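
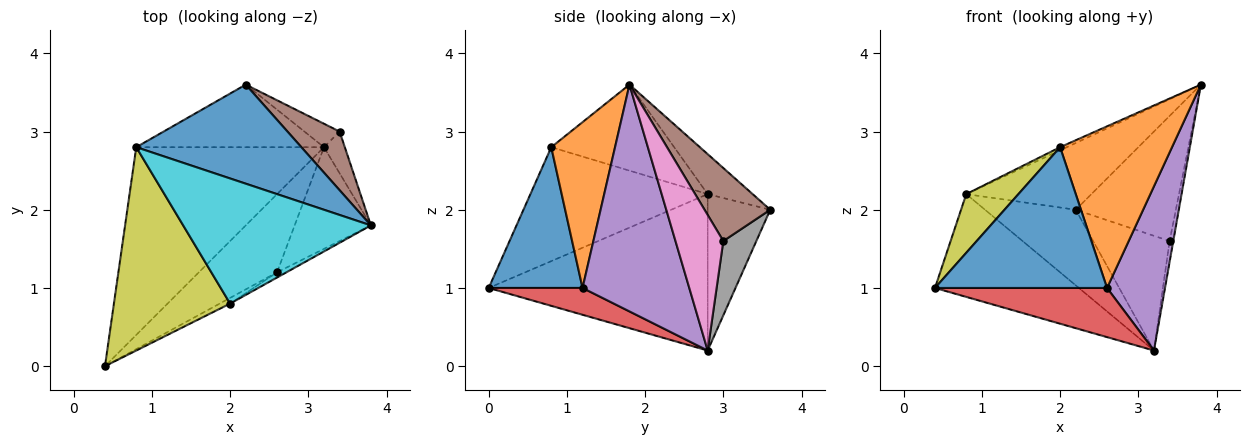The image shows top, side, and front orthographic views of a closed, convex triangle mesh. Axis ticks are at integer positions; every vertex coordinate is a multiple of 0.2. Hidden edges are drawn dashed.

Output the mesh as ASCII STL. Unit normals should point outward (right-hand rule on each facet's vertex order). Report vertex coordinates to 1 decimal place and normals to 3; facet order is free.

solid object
 facet normal -0.197 0.548 0.813
  outer loop
   vertex 0.8 2.8 2.2
   vertex 3.8 1.8 3.6
   vertex 2.2 3.6 2.0
  endloop
 endfacet
 facet normal -0.590 0.388 -0.708
  outer loop
   vertex 0.8 2.8 2.2
   vertex 3.2 2.8 0.2
   vertex 0.4 0.0 1.0
  endloop
 endfacet
 facet normal -0.469 0.680 -0.563
  outer loop
   vertex 0.8 2.8 2.2
   vertex 2.2 3.6 2.0
   vertex 3.2 2.8 0.2
  endloop
 endfacet
 facet normal 0.279 -0.511 -0.813
  outer loop
   vertex 2.6 1.2 1.0
   vertex 0.4 0.0 1.0
   vertex 3.2 2.8 0.2
  endloop
 endfacet
 facet normal 0.843 -0.458 -0.283
  outer loop
   vertex 2.6 1.2 1.0
   vertex 3.2 2.8 0.2
   vertex 3.8 1.8 3.6
  endloop
 endfacet
 facet normal 0.511 0.778 0.365
  outer loop
   vertex 3.4 3.0 1.6
   vertex 2.2 3.6 2.0
   vertex 3.8 1.8 3.6
  endloop
 endfacet
 facet normal 0.986 0.076 -0.152
  outer loop
   vertex 3.4 3.0 1.6
   vertex 3.8 1.8 3.6
   vertex 3.2 2.8 0.2
  endloop
 endfacet
 facet normal 0.390 0.902 -0.185
  outer loop
   vertex 3.4 3.0 1.6
   vertex 3.2 2.8 0.2
   vertex 2.2 3.6 2.0
  endloop
 endfacet
 facet normal -0.686 -0.202 0.699
  outer loop
   vertex 2.0 0.8 2.8
   vertex 0.8 2.8 2.2
   vertex 0.4 0.0 1.0
  endloop
 endfacet
 facet normal -0.417 0.023 0.909
  outer loop
   vertex 2.0 0.8 2.8
   vertex 3.8 1.8 3.6
   vertex 0.8 2.8 2.2
  endloop
 endfacet
 facet normal 0.479 -0.877 -0.035
  outer loop
   vertex 2.0 0.8 2.8
   vertex 0.4 0.0 1.0
   vertex 2.6 1.2 1.0
  endloop
 endfacet
 facet normal 0.495 -0.868 -0.028
  outer loop
   vertex 2.0 0.8 2.8
   vertex 2.6 1.2 1.0
   vertex 3.8 1.8 3.6
  endloop
 endfacet
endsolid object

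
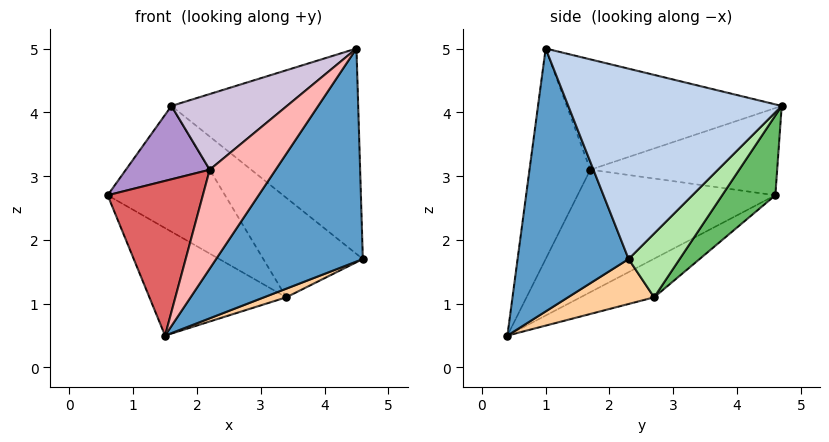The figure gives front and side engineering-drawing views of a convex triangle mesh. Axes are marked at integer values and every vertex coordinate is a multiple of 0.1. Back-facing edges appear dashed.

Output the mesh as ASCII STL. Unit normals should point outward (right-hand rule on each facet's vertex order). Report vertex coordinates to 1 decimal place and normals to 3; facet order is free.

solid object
 facet normal 0.579 -0.765 -0.284
  outer loop
   vertex 4.5 1.0 5.0
   vertex 1.5 0.4 0.5
   vertex 4.6 2.3 1.7
  endloop
 endfacet
 facet normal 0.724 0.634 0.272
  outer loop
   vertex 1.6 4.7 4.1
   vertex 4.5 1.0 5.0
   vertex 4.6 2.3 1.7
  endloop
 endfacet
 facet normal -0.223 0.414 -0.882
  outer loop
   vertex 3.4 2.7 1.1
   vertex 1.5 0.4 0.5
   vertex 0.6 4.6 2.7
  endloop
 endfacet
 facet normal 0.416 -0.108 -0.903
  outer loop
   vertex 3.4 2.7 1.1
   vertex 4.6 2.3 1.7
   vertex 1.5 0.4 0.5
  endloop
 endfacet
 facet normal 0.388 0.857 -0.339
  outer loop
   vertex 3.4 2.7 1.1
   vertex 0.6 4.6 2.7
   vertex 1.6 4.7 4.1
  endloop
 endfacet
 facet normal 0.435 0.848 -0.304
  outer loop
   vertex 3.4 2.7 1.1
   vertex 1.6 4.7 4.1
   vertex 4.6 2.3 1.7
  endloop
 endfacet
 facet normal -0.819 -0.394 0.418
  outer loop
   vertex 2.2 1.7 3.1
   vertex 0.6 4.6 2.7
   vertex 1.5 0.4 0.5
  endloop
 endfacet
 facet normal -0.594 -0.644 0.482
  outer loop
   vertex 2.2 1.7 3.1
   vertex 1.5 0.4 0.5
   vertex 4.5 1.0 5.0
  endloop
 endfacet
 facet normal -0.754 -0.338 0.563
  outer loop
   vertex 2.2 1.7 3.1
   vertex 1.6 4.7 4.1
   vertex 0.6 4.6 2.7
  endloop
 endfacet
 facet normal -0.657 -0.353 0.666
  outer loop
   vertex 2.2 1.7 3.1
   vertex 4.5 1.0 5.0
   vertex 1.6 4.7 4.1
  endloop
 endfacet
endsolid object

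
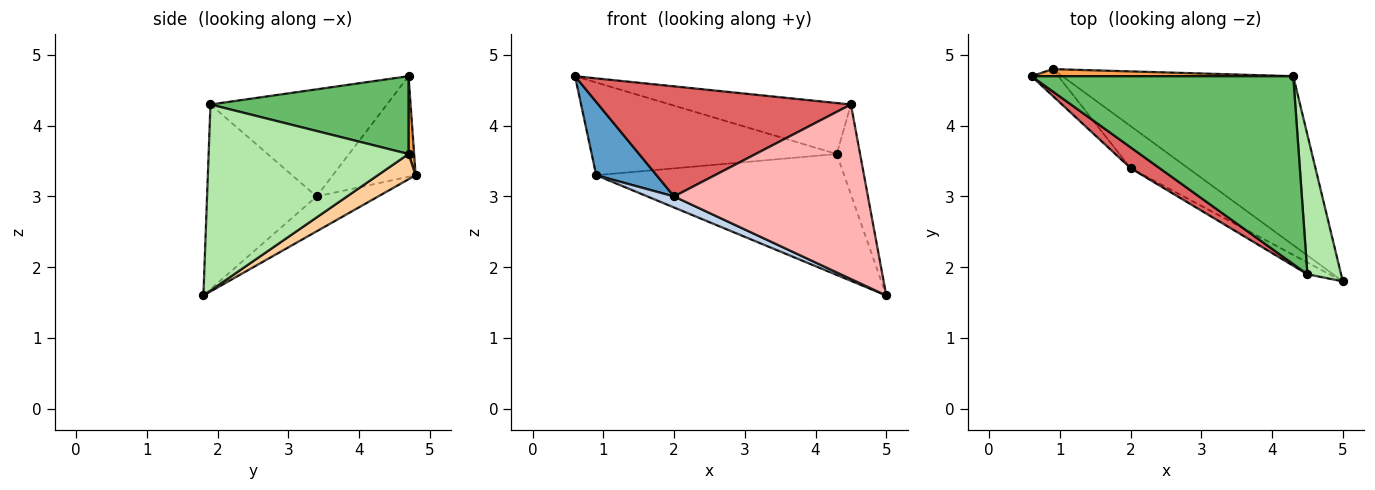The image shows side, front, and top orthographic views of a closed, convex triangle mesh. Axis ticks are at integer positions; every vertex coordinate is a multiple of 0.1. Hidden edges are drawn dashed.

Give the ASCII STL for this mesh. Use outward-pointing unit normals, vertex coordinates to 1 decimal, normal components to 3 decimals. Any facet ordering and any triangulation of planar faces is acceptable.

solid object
 facet normal -0.790 -0.576 -0.210
  outer loop
   vertex 2.0 3.4 3.0
   vertex 0.6 4.7 4.7
   vertex 0.9 4.8 3.3
  endloop
 endfacet
 facet normal -0.506 -0.219 -0.834
  outer loop
   vertex 2.0 3.4 3.0
   vertex 0.9 4.8 3.3
   vertex 5.0 1.8 1.6
  endloop
 endfacet
 facet normal 0.023 0.997 0.076
  outer loop
   vertex 4.3 4.7 3.6
   vertex 0.9 4.8 3.3
   vertex 0.6 4.7 4.7
  endloop
 endfacet
 facet normal 0.089 0.580 -0.810
  outer loop
   vertex 4.3 4.7 3.6
   vertex 5.0 1.8 1.6
   vertex 0.9 4.8 3.3
  endloop
 endfacet
 facet normal 0.276 0.252 0.928
  outer loop
   vertex 4.5 1.9 4.3
   vertex 4.3 4.7 3.6
   vertex 0.6 4.7 4.7
  endloop
 endfacet
 facet normal 0.978 0.114 0.177
  outer loop
   vertex 4.5 1.9 4.3
   vertex 5.0 1.8 1.6
   vertex 4.3 4.7 3.6
  endloop
 endfacet
 facet normal -0.566 -0.810 0.153
  outer loop
   vertex 4.5 1.9 4.3
   vertex 0.6 4.7 4.7
   vertex 2.0 3.4 3.0
  endloop
 endfacet
 facet normal -0.491 -0.869 -0.059
  outer loop
   vertex 4.5 1.9 4.3
   vertex 2.0 3.4 3.0
   vertex 5.0 1.8 1.6
  endloop
 endfacet
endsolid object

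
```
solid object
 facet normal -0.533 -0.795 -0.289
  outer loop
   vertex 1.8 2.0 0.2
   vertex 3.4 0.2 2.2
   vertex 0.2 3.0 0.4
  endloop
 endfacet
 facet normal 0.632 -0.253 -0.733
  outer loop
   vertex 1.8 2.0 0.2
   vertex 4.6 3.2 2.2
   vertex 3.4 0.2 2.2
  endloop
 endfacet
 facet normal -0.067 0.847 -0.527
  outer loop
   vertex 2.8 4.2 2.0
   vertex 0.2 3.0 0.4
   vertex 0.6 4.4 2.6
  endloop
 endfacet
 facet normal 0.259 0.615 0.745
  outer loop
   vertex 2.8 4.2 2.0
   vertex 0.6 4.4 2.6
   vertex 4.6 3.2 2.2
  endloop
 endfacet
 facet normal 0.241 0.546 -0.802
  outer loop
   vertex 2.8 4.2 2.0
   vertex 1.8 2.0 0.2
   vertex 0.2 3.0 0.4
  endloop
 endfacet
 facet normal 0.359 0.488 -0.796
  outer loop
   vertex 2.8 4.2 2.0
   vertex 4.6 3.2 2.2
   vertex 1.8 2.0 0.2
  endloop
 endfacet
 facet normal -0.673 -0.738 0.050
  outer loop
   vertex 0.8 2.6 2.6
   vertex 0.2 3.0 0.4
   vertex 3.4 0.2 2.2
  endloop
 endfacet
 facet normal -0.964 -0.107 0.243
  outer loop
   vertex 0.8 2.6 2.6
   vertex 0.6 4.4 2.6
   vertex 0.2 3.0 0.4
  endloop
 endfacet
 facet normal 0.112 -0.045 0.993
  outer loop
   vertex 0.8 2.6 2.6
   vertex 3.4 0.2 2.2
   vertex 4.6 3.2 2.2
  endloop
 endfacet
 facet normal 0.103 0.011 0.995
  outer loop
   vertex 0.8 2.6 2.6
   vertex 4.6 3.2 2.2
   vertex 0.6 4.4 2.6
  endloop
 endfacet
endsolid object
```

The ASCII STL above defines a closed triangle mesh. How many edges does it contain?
15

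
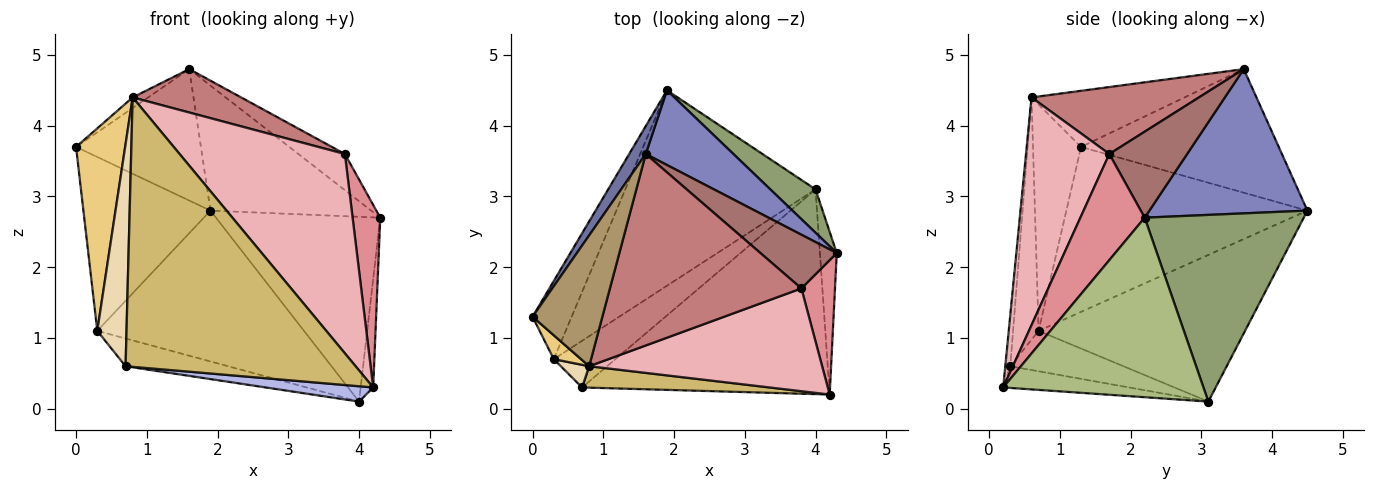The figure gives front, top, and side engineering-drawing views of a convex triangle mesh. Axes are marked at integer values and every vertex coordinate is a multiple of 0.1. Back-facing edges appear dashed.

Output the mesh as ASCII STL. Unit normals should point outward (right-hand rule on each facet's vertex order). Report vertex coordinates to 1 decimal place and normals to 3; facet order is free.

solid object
 facet normal -0.840 0.531 0.113
  outer loop
   vertex 1.6 3.6 4.8
   vertex 1.9 4.5 2.8
   vertex 0.0 1.3 3.7
  endloop
 endfacet
 facet normal 0.645 0.656 0.392
  outer loop
   vertex 1.6 3.6 4.8
   vertex 4.3 2.2 2.7
   vertex 1.9 4.5 2.8
  endloop
 endfacet
 facet normal -0.866 0.456 -0.205
  outer loop
   vertex 0.3 0.7 1.1
   vertex 0.0 1.3 3.7
   vertex 1.9 4.5 2.8
  endloop
 endfacet
 facet normal -0.087 -0.075 -0.993
  outer loop
   vertex 4.0 3.1 0.1
   vertex 4.2 0.2 0.3
   vertex 0.7 0.3 0.6
  endloop
 endfacet
 facet normal 0.686 0.708 0.166
  outer loop
   vertex 4.0 3.1 0.1
   vertex 1.9 4.5 2.8
   vertex 4.3 2.2 2.7
  endloop
 endfacet
 facet normal 0.994 0.062 -0.093
  outer loop
   vertex 4.0 3.1 0.1
   vertex 4.3 2.2 2.7
   vertex 4.2 0.2 0.3
  endloop
 endfacet
 facet normal -0.521 0.522 -0.676
  outer loop
   vertex 4.0 3.1 0.1
   vertex 0.3 0.7 1.1
   vertex 1.9 4.5 2.8
  endloop
 endfacet
 facet normal -0.491 0.445 -0.749
  outer loop
   vertex 4.0 3.1 0.1
   vertex 0.7 0.3 0.6
   vertex 0.3 0.7 1.1
  endloop
 endfacet
 facet normal -0.625 0.063 0.778
  outer loop
   vertex 0.8 0.6 4.4
   vertex 1.6 3.6 4.8
   vertex 0.0 1.3 3.7
  endloop
 endfacet
 facet normal -0.022 -0.997 0.079
  outer loop
   vertex 0.8 0.6 4.4
   vertex 0.7 0.3 0.6
   vertex 4.2 0.2 0.3
  endloop
 endfacet
 facet normal -0.697 -0.712 0.084
  outer loop
   vertex 0.8 0.6 4.4
   vertex 0.0 1.3 3.7
   vertex 0.3 0.7 1.1
  endloop
 endfacet
 facet normal -0.656 -0.751 0.077
  outer loop
   vertex 0.8 0.6 4.4
   vertex 0.3 0.7 1.1
   vertex 0.7 0.3 0.6
  endloop
 endfacet
 facet normal 0.683 0.408 0.606
  outer loop
   vertex 3.8 1.7 3.6
   vertex 4.3 2.2 2.7
   vertex 1.6 3.6 4.8
  endloop
 endfacet
 facet normal 0.323 -0.209 0.923
  outer loop
   vertex 3.8 1.7 3.6
   vertex 1.6 3.6 4.8
   vertex 0.8 0.6 4.4
  endloop
 endfacet
 facet normal 0.882 -0.379 0.279
  outer loop
   vertex 3.8 1.7 3.6
   vertex 4.2 0.2 0.3
   vertex 4.3 2.2 2.7
  endloop
 endfacet
 facet normal 0.409 -0.811 0.418
  outer loop
   vertex 3.8 1.7 3.6
   vertex 0.8 0.6 4.4
   vertex 4.2 0.2 0.3
  endloop
 endfacet
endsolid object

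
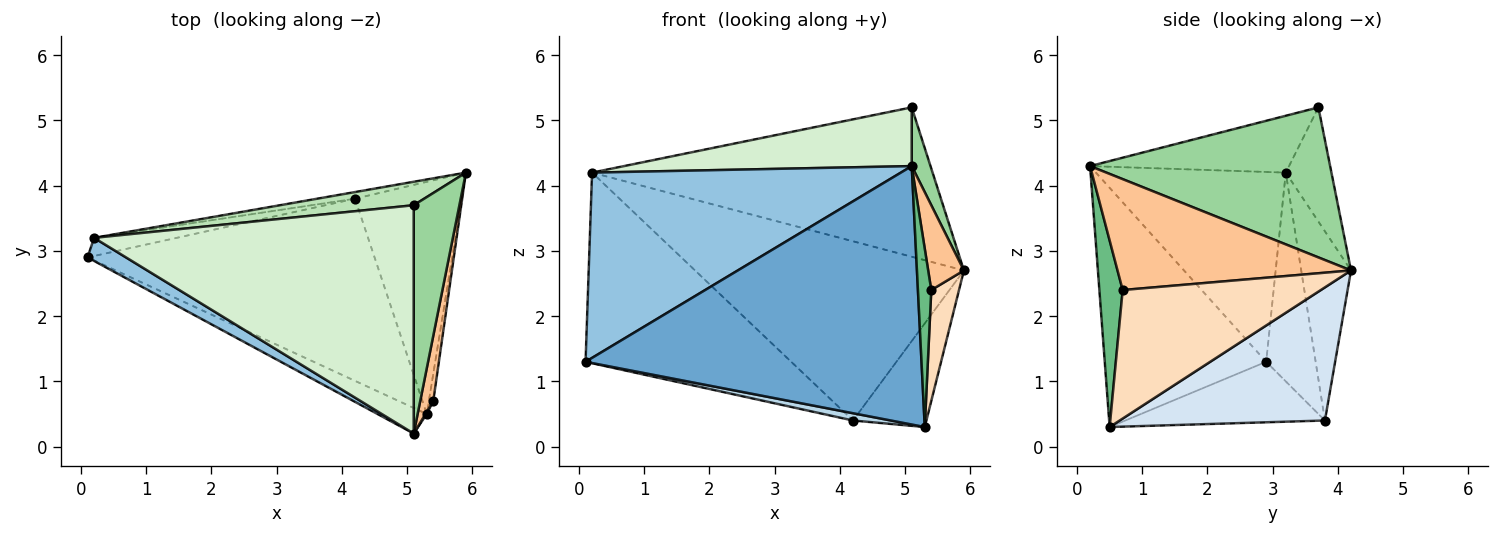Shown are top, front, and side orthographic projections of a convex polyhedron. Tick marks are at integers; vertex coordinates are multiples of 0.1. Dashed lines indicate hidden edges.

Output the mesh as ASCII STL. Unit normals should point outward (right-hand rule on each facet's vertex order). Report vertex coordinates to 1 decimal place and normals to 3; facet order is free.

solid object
 facet normal -0.431 -0.898 -0.089
  outer loop
   vertex 5.3 0.5 0.3
   vertex 5.1 0.2 4.3
   vertex 0.1 2.9 1.3
  endloop
 endfacet
 facet normal -0.521 -0.847 0.106
  outer loop
   vertex 0.2 3.2 4.2
   vertex 0.1 2.9 1.3
   vertex 5.1 0.2 4.3
  endloop
 endfacet
 facet normal -0.206 -0.039 -0.978
  outer loop
   vertex 4.2 3.8 0.4
   vertex 5.3 0.5 0.3
   vertex 0.1 2.9 1.3
  endloop
 endfacet
 facet normal 0.752 0.269 -0.602
  outer loop
   vertex 4.2 3.8 0.4
   vertex 5.9 4.2 2.7
   vertex 5.3 0.5 0.3
  endloop
 endfacet
 facet normal -0.233 0.968 -0.092
  outer loop
   vertex 4.2 3.8 0.4
   vertex 0.1 2.9 1.3
   vertex 0.2 3.2 4.2
  endloop
 endfacet
 facet normal -0.182 0.983 -0.036
  outer loop
   vertex 4.2 3.8 0.4
   vertex 0.2 3.2 4.2
   vertex 5.9 4.2 2.7
  endloop
 endfacet
 facet normal 0.982 -0.150 0.116
  outer loop
   vertex 5.4 0.7 2.4
   vertex 5.9 4.2 2.7
   vertex 5.1 0.2 4.3
  endloop
 endfacet
 facet normal 0.990 -0.138 -0.034
  outer loop
   vertex 5.4 0.7 2.4
   vertex 5.3 0.5 0.3
   vertex 5.9 4.2 2.7
  endloop
 endfacet
 facet normal 0.867 -0.497 0.006
  outer loop
   vertex 5.4 0.7 2.4
   vertex 5.1 0.2 4.3
   vertex 5.3 0.5 0.3
  endloop
 endfacet
 facet normal 0.954 -0.075 0.290
  outer loop
   vertex 5.1 3.7 5.2
   vertex 5.1 0.2 4.3
   vertex 5.9 4.2 2.7
  endloop
 endfacet
 facet normal -0.131 0.979 0.154
  outer loop
   vertex 5.1 3.7 5.2
   vertex 5.9 4.2 2.7
   vertex 0.2 3.2 4.2
  endloop
 endfacet
 facet normal -0.170 -0.245 0.954
  outer loop
   vertex 5.1 3.7 5.2
   vertex 0.2 3.2 4.2
   vertex 5.1 0.2 4.3
  endloop
 endfacet
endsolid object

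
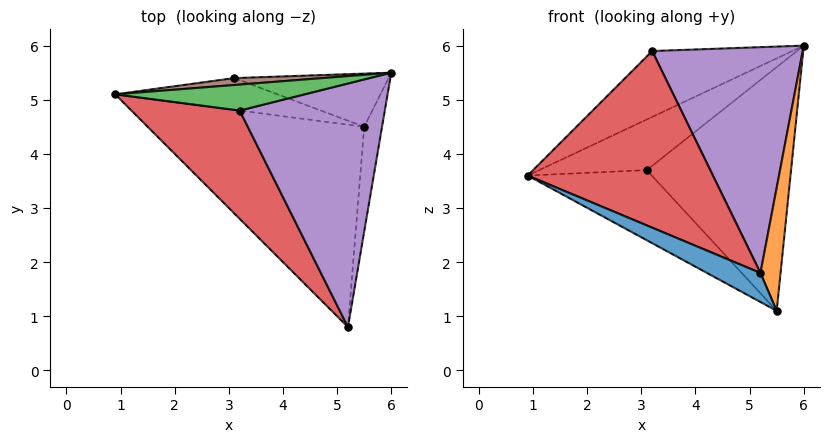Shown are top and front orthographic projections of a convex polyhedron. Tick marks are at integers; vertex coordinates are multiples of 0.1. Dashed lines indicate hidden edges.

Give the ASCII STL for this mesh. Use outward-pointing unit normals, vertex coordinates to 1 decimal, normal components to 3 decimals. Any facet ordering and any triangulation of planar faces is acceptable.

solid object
 facet normal -0.486 -0.124 -0.865
  outer loop
   vertex 5.5 4.5 1.1
   vertex 5.2 0.8 1.8
   vertex 0.9 5.1 3.6
  endloop
 endfacet
 facet normal 0.992 -0.096 -0.082
  outer loop
   vertex 5.5 4.5 1.1
   vertex 6.0 5.5 6.0
   vertex 5.2 0.8 1.8
  endloop
 endfacet
 facet normal -0.239 0.903 0.356
  outer loop
   vertex 3.2 4.8 5.9
   vertex 6.0 5.5 6.0
   vertex 0.9 5.1 3.6
  endloop
 endfacet
 facet normal -0.535 -0.720 0.441
  outer loop
   vertex 3.2 4.8 5.9
   vertex 0.9 5.1 3.6
   vertex 5.2 0.8 1.8
  endloop
 endfacet
 facet normal 0.142 -0.673 0.726
  outer loop
   vertex 3.2 4.8 5.9
   vertex 5.2 0.8 1.8
   vertex 6.0 5.5 6.0
  endloop
 endfacet
 facet normal -0.140 0.981 0.134
  outer loop
   vertex 3.1 5.4 3.7
   vertex 0.9 5.1 3.6
   vertex 6.0 5.5 6.0
  endloop
 endfacet
 facet normal -0.105 0.906 -0.410
  outer loop
   vertex 3.1 5.4 3.7
   vertex 5.5 4.5 1.1
   vertex 0.9 5.1 3.6
  endloop
 endfacet
 facet normal 0.134 0.968 -0.211
  outer loop
   vertex 3.1 5.4 3.7
   vertex 6.0 5.5 6.0
   vertex 5.5 4.5 1.1
  endloop
 endfacet
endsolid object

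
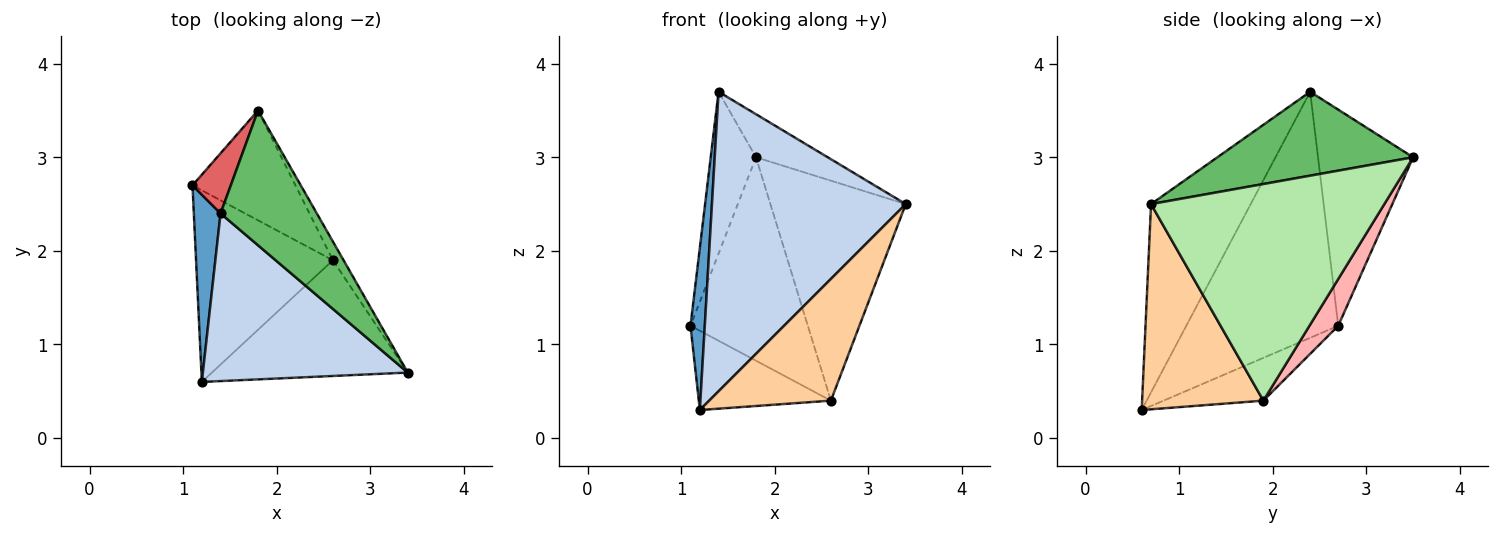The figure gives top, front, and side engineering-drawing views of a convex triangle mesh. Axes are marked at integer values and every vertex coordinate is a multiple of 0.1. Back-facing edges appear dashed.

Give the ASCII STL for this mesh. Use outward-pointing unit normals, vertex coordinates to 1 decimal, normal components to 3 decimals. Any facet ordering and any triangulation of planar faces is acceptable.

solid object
 facet normal -0.990 -0.093 0.108
  outer loop
   vertex 1.4 2.4 3.7
   vertex 1.1 2.7 1.2
   vertex 1.2 0.6 0.3
  endloop
 endfacet
 facet normal -0.409 -0.796 0.446
  outer loop
   vertex 1.4 2.4 3.7
   vertex 1.2 0.6 0.3
   vertex 3.4 0.7 2.5
  endloop
 endfacet
 facet normal -0.278 0.367 -0.888
  outer loop
   vertex 2.6 1.9 0.4
   vertex 1.2 0.6 0.3
   vertex 1.1 2.7 1.2
  endloop
 endfacet
 facet normal 0.585 -0.587 -0.559
  outer loop
   vertex 2.6 1.9 0.4
   vertex 3.4 0.7 2.5
   vertex 1.2 0.6 0.3
  endloop
 endfacet
 facet normal 0.639 0.234 0.733
  outer loop
   vertex 1.8 3.5 3.0
   vertex 1.4 2.4 3.7
   vertex 3.4 0.7 2.5
  endloop
 endfacet
 facet normal 0.864 0.501 -0.043
  outer loop
   vertex 1.8 3.5 3.0
   vertex 3.4 0.7 2.5
   vertex 2.6 1.9 0.4
  endloop
 endfacet
 facet normal -0.891 0.425 0.158
  outer loop
   vertex 1.8 3.5 3.0
   vertex 1.1 2.7 1.2
   vertex 1.4 2.4 3.7
  endloop
 endfacet
 facet normal 0.211 0.860 -0.464
  outer loop
   vertex 1.8 3.5 3.0
   vertex 2.6 1.9 0.4
   vertex 1.1 2.7 1.2
  endloop
 endfacet
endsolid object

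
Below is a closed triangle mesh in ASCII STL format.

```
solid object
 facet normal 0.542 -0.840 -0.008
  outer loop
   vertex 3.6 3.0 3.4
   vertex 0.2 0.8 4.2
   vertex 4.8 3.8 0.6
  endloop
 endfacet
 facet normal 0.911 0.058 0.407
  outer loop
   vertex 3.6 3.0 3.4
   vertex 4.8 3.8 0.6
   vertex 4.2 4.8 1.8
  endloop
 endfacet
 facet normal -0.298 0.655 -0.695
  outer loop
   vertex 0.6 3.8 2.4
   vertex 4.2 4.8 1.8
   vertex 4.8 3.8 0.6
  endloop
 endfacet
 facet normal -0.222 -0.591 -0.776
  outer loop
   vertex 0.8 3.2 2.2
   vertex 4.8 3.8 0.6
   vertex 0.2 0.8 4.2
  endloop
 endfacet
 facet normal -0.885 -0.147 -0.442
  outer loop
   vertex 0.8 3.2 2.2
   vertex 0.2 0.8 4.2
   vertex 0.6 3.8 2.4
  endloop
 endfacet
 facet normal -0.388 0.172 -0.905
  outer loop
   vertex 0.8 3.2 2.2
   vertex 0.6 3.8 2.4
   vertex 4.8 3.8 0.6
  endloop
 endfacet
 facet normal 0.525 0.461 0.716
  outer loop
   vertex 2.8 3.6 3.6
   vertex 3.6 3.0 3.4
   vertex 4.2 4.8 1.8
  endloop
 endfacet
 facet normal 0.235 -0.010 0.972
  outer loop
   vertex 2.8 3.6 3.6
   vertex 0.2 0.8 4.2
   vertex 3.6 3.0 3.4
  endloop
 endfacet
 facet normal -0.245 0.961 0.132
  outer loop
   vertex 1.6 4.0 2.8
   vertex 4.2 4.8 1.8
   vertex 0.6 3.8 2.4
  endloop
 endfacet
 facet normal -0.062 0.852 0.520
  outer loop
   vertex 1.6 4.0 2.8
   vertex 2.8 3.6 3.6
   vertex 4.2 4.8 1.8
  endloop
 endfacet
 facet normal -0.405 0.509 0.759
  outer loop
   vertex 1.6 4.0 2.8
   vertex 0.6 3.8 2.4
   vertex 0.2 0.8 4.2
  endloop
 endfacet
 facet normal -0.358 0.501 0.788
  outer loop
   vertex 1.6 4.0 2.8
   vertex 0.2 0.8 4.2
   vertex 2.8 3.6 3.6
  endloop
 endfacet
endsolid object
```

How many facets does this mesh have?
12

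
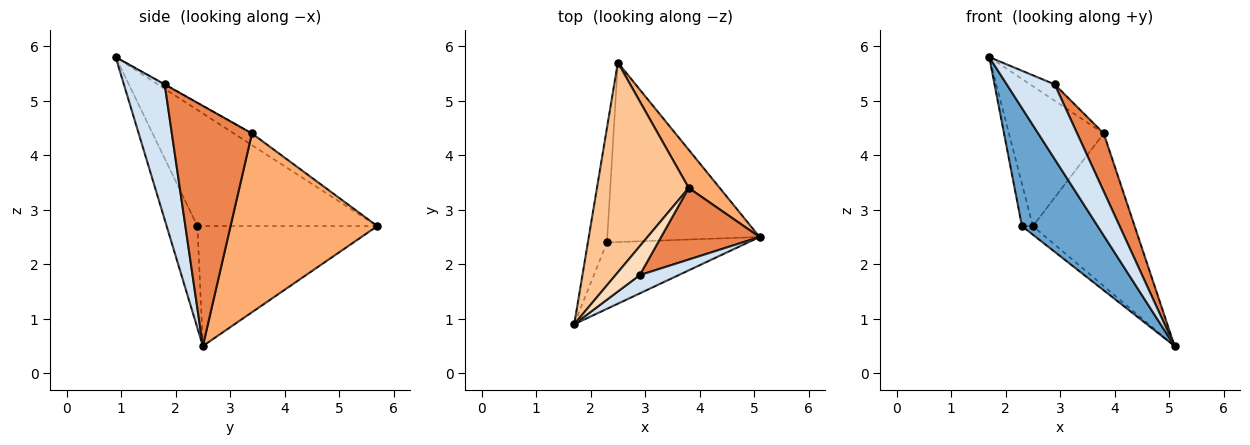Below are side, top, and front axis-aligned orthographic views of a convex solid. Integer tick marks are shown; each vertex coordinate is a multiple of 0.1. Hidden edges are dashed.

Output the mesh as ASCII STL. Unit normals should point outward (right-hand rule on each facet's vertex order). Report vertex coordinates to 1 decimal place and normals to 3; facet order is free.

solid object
 facet normal -0.334 -0.822 -0.462
  outer loop
   vertex 2.3 2.4 2.7
   vertex 5.1 2.5 0.5
   vertex 1.7 0.9 5.8
  endloop
 endfacet
 facet normal -0.985 0.060 -0.162
  outer loop
   vertex 2.3 2.4 2.7
   vertex 1.7 0.9 5.8
   vertex 2.5 5.7 2.7
  endloop
 endfacet
 facet normal -0.618 0.037 -0.785
  outer loop
   vertex 2.3 2.4 2.7
   vertex 2.5 5.7 2.7
   vertex 5.1 2.5 0.5
  endloop
 endfacet
 facet normal 0.638 -0.748 0.183
  outer loop
   vertex 2.9 1.8 5.3
   vertex 1.7 0.9 5.8
   vertex 5.1 2.5 0.5
  endloop
 endfacet
 facet normal 0.885 -0.294 0.363
  outer loop
   vertex 3.8 3.4 4.4
   vertex 2.9 1.8 5.3
   vertex 5.1 2.5 0.5
  endloop
 endfacet
 facet normal 0.814 0.564 0.141
  outer loop
   vertex 3.8 3.4 4.4
   vertex 5.1 2.5 0.5
   vertex 2.5 5.7 2.7
  endloop
 endfacet
 facet normal -0.105 0.552 0.827
  outer loop
   vertex 3.8 3.4 4.4
   vertex 2.5 5.7 2.7
   vertex 1.7 0.9 5.8
  endloop
 endfacet
 facet normal -0.008 0.494 0.870
  outer loop
   vertex 3.8 3.4 4.4
   vertex 1.7 0.9 5.8
   vertex 2.9 1.8 5.3
  endloop
 endfacet
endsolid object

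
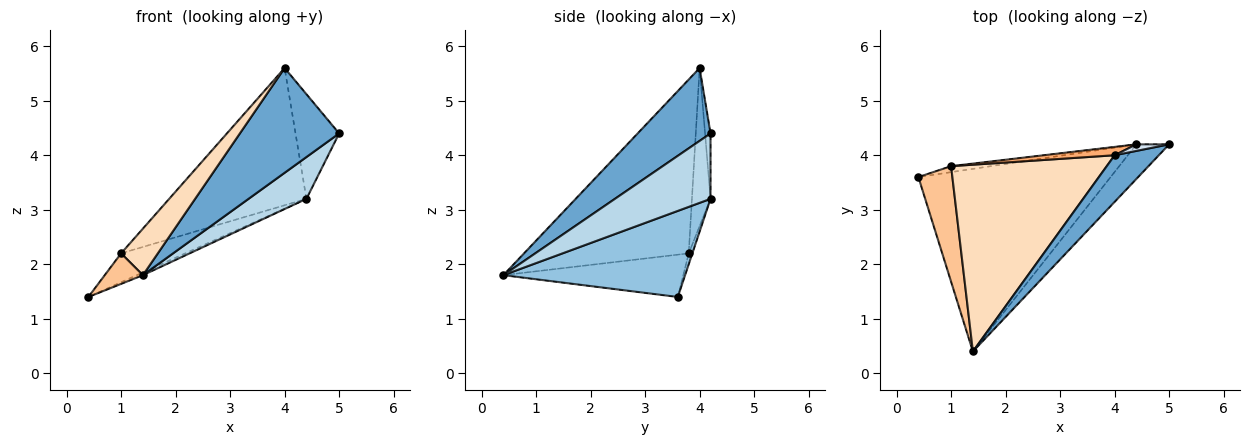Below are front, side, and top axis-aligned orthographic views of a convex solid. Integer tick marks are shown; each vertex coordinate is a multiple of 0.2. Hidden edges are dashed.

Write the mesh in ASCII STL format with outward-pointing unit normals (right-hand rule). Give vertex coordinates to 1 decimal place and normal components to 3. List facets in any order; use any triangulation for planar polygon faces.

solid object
 facet normal 0.557 -0.759 0.338
  outer loop
   vertex 4.0 4.0 5.6
   vertex 1.4 0.4 1.8
   vertex 5.0 4.2 4.4
  endloop
 endfacet
 facet normal 0.409 0.014 -0.913
  outer loop
   vertex 4.4 4.2 3.2
   vertex 1.4 0.4 1.8
   vertex 0.4 3.6 1.4
  endloop
 endfacet
 facet normal 0.787 -0.476 -0.393
  outer loop
   vertex 4.4 4.2 3.2
   vertex 5.0 4.2 4.4
   vertex 1.4 0.4 1.8
  endloop
 endfacet
 facet normal -0.124 0.990 0.062
  outer loop
   vertex 4.4 4.2 3.2
   vertex 4.0 4.0 5.6
   vertex 5.0 4.2 4.4
  endloop
 endfacet
 facet normal -0.055 0.978 -0.203
  outer loop
   vertex 1.0 3.8 2.2
   vertex 4.4 4.2 3.2
   vertex 0.4 3.6 1.4
  endloop
 endfacet
 facet normal -0.134 0.989 0.060
  outer loop
   vertex 1.0 3.8 2.2
   vertex 4.0 4.0 5.6
   vertex 4.4 4.2 3.2
  endloop
 endfacet
 facet normal -0.769 -0.163 0.618
  outer loop
   vertex 1.0 3.8 2.2
   vertex 0.4 3.6 1.4
   vertex 1.4 0.4 1.8
  endloop
 endfacet
 facet normal -0.735 -0.164 0.658
  outer loop
   vertex 1.0 3.8 2.2
   vertex 1.4 0.4 1.8
   vertex 4.0 4.0 5.6
  endloop
 endfacet
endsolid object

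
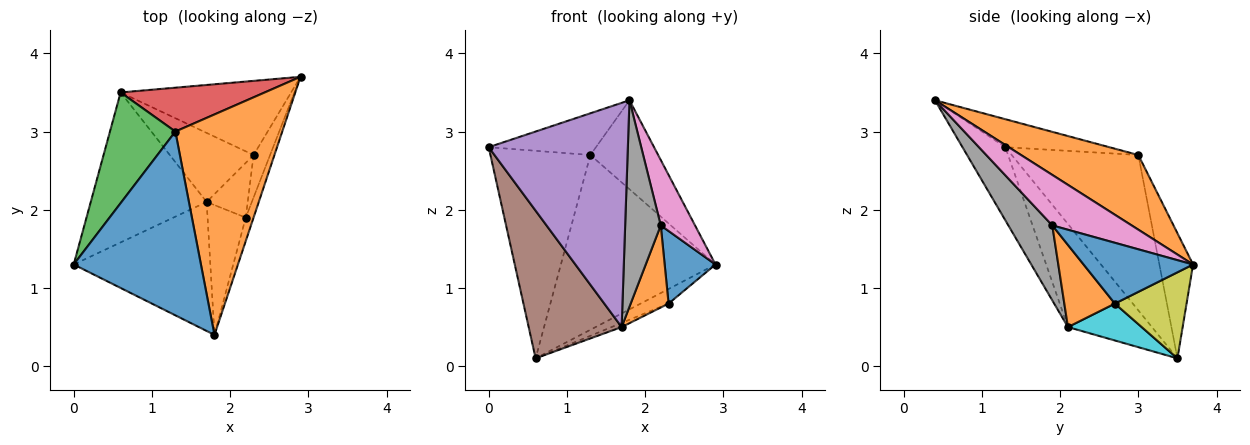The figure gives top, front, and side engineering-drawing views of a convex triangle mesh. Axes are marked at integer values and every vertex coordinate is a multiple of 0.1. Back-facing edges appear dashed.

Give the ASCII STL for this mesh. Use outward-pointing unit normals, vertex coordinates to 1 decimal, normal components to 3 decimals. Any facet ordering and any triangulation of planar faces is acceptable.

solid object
 facet normal -0.210 0.216 0.954
  outer loop
   vertex 1.3 3.0 2.7
   vertex 0.0 1.3 2.8
   vertex 1.8 0.4 3.4
  endloop
 endfacet
 facet normal 0.544 0.314 0.778
  outer loop
   vertex 1.3 3.0 2.7
   vertex 1.8 0.4 3.4
   vertex 2.9 3.7 1.3
  endloop
 endfacet
 facet normal -0.745 0.588 0.314
  outer loop
   vertex 1.3 3.0 2.7
   vertex 0.6 3.5 0.1
   vertex 0.0 1.3 2.8
  endloop
 endfacet
 facet normal -0.207 0.949 0.238
  outer loop
   vertex 1.3 3.0 2.7
   vertex 2.9 3.7 1.3
   vertex 0.6 3.5 0.1
  endloop
 endfacet
 facet normal -0.258 -0.837 -0.482
  outer loop
   vertex 1.7 2.1 0.5
   vertex 1.8 0.4 3.4
   vertex 0.0 1.3 2.8
  endloop
 endfacet
 facet normal -0.535 -0.593 -0.602
  outer loop
   vertex 1.7 2.1 0.5
   vertex 0.0 1.3 2.8
   vertex 0.6 3.5 0.1
  endloop
 endfacet
 facet normal 0.909 -0.393 -0.141
  outer loop
   vertex 2.2 1.9 1.8
   vertex 2.9 3.7 1.3
   vertex 1.8 0.4 3.4
  endloop
 endfacet
 facet normal 0.723 -0.585 -0.368
  outer loop
   vertex 2.2 1.9 1.8
   vertex 1.8 0.4 3.4
   vertex 1.7 2.1 0.5
  endloop
 endfacet
 facet normal 0.444 0.173 -0.879
  outer loop
   vertex 2.3 2.7 0.8
   vertex 0.6 3.5 0.1
   vertex 2.9 3.7 1.3
  endloop
 endfacet
 facet normal 0.402 0.055 -0.914
  outer loop
   vertex 2.3 2.7 0.8
   vertex 1.7 2.1 0.5
   vertex 0.6 3.5 0.1
  endloop
 endfacet
 facet normal 0.881 -0.409 -0.239
  outer loop
   vertex 2.3 2.7 0.8
   vertex 2.9 3.7 1.3
   vertex 2.2 1.9 1.8
  endloop
 endfacet
 facet normal 0.743 -0.557 -0.371
  outer loop
   vertex 2.3 2.7 0.8
   vertex 2.2 1.9 1.8
   vertex 1.7 2.1 0.5
  endloop
 endfacet
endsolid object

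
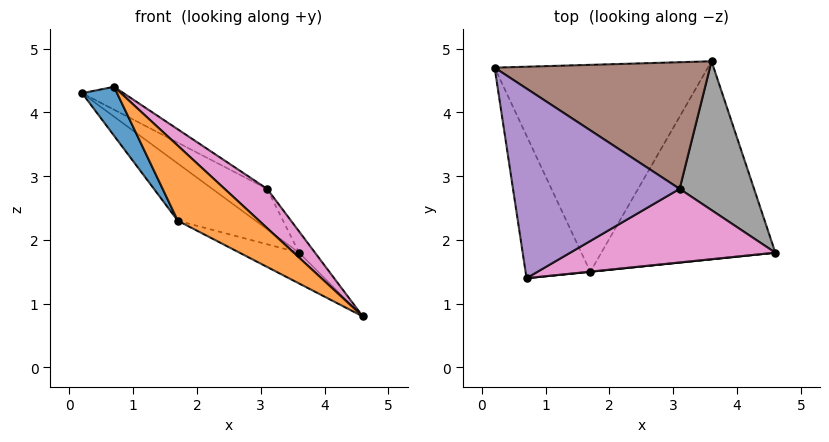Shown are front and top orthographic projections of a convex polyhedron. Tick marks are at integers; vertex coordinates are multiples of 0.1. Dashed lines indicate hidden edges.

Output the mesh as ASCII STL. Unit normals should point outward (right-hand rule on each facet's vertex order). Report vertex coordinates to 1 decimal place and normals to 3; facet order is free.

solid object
 facet normal -0.890 -0.148 -0.431
  outer loop
   vertex 1.7 1.5 2.3
   vertex 0.7 1.4 4.4
   vertex 0.2 4.7 4.3
  endloop
 endfacet
 facet normal 0.104 -0.995 0.002
  outer loop
   vertex 1.7 1.5 2.3
   vertex 4.6 1.8 0.8
   vertex 0.7 1.4 4.4
  endloop
 endfacet
 facet normal -0.582 0.217 -0.783
  outer loop
   vertex 1.7 1.5 2.3
   vertex 0.2 4.7 4.3
   vertex 3.6 4.8 1.8
  endloop
 endfacet
 facet normal -0.466 0.136 -0.874
  outer loop
   vertex 1.7 1.5 2.3
   vertex 3.6 4.8 1.8
   vertex 4.6 1.8 0.8
  endloop
 endfacet
 facet normal 0.509 0.103 0.854
  outer loop
   vertex 3.1 2.8 2.8
   vertex 0.2 4.7 4.3
   vertex 0.7 1.4 4.4
  endloop
 endfacet
 facet normal 0.569 0.250 0.784
  outer loop
   vertex 3.1 2.8 2.8
   vertex 3.6 4.8 1.8
   vertex 0.2 4.7 4.3
  endloop
 endfacet
 facet normal 0.653 -0.356 0.668
  outer loop
   vertex 3.1 2.8 2.8
   vertex 0.7 1.4 4.4
   vertex 4.6 1.8 0.8
  endloop
 endfacet
 facet normal 0.816 0.082 0.572
  outer loop
   vertex 3.1 2.8 2.8
   vertex 4.6 1.8 0.8
   vertex 3.6 4.8 1.8
  endloop
 endfacet
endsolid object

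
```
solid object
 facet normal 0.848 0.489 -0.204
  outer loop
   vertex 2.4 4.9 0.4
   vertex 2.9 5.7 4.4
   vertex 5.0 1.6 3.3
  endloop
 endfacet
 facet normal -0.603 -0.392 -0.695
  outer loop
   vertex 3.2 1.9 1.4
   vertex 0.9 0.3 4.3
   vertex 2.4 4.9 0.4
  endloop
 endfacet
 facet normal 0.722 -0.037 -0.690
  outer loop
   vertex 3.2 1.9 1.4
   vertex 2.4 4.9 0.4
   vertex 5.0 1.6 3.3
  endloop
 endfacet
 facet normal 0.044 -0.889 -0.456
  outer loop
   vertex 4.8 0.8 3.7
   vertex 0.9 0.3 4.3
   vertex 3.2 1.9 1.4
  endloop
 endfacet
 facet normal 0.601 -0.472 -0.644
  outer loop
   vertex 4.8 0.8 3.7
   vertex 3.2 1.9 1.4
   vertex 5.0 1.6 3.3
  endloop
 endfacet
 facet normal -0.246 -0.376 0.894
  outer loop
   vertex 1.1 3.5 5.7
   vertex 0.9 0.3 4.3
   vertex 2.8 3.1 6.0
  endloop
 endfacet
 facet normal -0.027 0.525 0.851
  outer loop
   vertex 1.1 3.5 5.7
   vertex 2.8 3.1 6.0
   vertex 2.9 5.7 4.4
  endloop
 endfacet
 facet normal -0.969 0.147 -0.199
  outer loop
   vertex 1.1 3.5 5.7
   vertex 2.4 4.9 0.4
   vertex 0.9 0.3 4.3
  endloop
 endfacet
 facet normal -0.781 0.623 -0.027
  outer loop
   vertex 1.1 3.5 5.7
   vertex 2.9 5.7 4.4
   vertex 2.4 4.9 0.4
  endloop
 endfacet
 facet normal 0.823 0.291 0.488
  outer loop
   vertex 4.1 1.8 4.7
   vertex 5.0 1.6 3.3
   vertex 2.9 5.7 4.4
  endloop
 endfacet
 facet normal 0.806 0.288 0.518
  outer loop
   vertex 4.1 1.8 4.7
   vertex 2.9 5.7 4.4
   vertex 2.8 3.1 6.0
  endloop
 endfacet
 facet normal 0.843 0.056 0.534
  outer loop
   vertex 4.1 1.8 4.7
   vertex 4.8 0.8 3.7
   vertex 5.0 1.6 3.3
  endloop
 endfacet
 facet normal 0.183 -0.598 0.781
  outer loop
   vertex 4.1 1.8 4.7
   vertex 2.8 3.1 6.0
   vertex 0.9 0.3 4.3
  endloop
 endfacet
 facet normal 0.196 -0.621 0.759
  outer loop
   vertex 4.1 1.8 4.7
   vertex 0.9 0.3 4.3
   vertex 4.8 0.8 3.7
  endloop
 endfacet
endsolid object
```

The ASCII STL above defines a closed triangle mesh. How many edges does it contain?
21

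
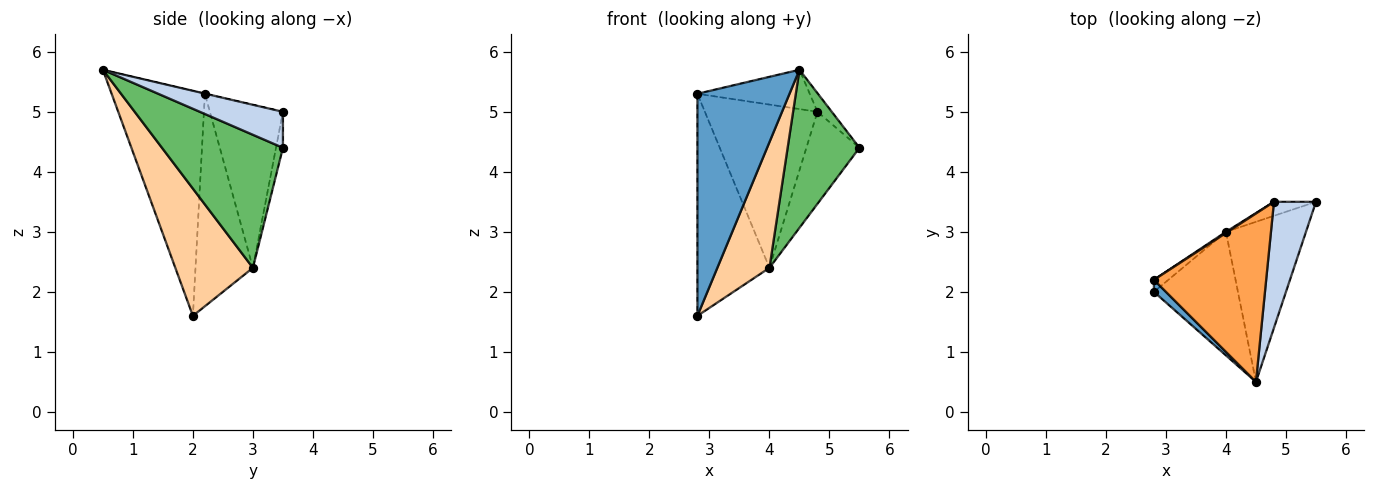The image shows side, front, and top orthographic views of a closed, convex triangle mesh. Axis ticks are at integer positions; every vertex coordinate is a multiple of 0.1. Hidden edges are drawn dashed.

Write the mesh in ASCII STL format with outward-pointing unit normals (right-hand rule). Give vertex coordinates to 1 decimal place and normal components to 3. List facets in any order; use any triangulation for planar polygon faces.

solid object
 facet normal -0.711 -0.702 0.038
  outer loop
   vertex 2.8 2.2 5.3
   vertex 2.8 2.0 1.6
   vertex 4.5 0.5 5.7
  endloop
 endfacet
 facet normal 0.647 0.111 0.755
  outer loop
   vertex 4.8 3.5 5.0
   vertex 4.5 0.5 5.7
   vertex 5.5 3.5 4.4
  endloop
 endfacet
 facet normal -0.002 0.227 0.974
  outer loop
   vertex 4.8 3.5 5.0
   vertex 2.8 2.2 5.3
   vertex 4.5 0.5 5.7
  endloop
 endfacet
 facet normal 0.728 -0.489 -0.481
  outer loop
   vertex 4.0 3.0 2.4
   vertex 4.5 0.5 5.7
   vertex 2.8 2.0 1.6
  endloop
 endfacet
 facet normal 0.764 -0.454 -0.459
  outer loop
   vertex 4.0 3.0 2.4
   vertex 5.5 3.5 4.4
   vertex 4.5 0.5 5.7
  endloop
 endfacet
 facet normal -0.128 0.981 -0.149
  outer loop
   vertex 4.0 3.0 2.4
   vertex 4.8 3.5 5.0
   vertex 5.5 3.5 4.4
  endloop
 endfacet
 facet normal -0.623 0.781 -0.042
  outer loop
   vertex 4.0 3.0 2.4
   vertex 2.8 2.0 1.6
   vertex 2.8 2.2 5.3
  endloop
 endfacet
 facet normal -0.544 0.839 0.006
  outer loop
   vertex 4.0 3.0 2.4
   vertex 2.8 2.2 5.3
   vertex 4.8 3.5 5.0
  endloop
 endfacet
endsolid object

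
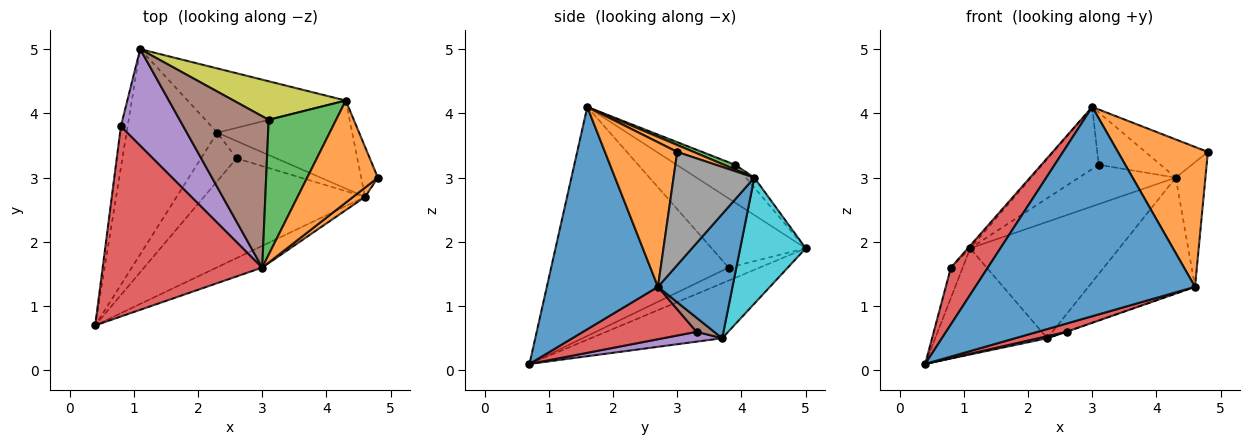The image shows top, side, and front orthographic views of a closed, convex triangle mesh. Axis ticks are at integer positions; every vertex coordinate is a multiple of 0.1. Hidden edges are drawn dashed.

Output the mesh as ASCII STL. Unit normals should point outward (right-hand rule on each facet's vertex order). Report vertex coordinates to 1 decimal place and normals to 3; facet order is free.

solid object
 facet normal 0.449 -0.889 -0.092
  outer loop
   vertex 4.6 2.7 1.3
   vertex 3.0 1.6 4.1
   vertex 0.4 0.7 0.1
  endloop
 endfacet
 facet normal 0.626 -0.778 0.052
  outer loop
   vertex 4.6 2.7 1.3
   vertex 4.8 3.0 3.4
   vertex 3.0 1.6 4.1
  endloop
 endfacet
 facet normal -0.842 0.319 -0.435
  outer loop
   vertex 0.8 3.8 1.6
   vertex 1.1 5.0 1.9
   vertex 0.4 0.7 0.1
  endloop
 endfacet
 facet normal -0.809 -0.168 0.564
  outer loop
   vertex 0.8 3.8 1.6
   vertex 0.4 0.7 0.1
   vertex 3.0 1.6 4.1
  endloop
 endfacet
 facet normal -0.743 0.018 0.670
  outer loop
   vertex 0.8 3.8 1.6
   vertex 3.0 1.6 4.1
   vertex 1.1 5.0 1.9
  endloop
 endfacet
 facet normal -0.366 0.353 0.861
  outer loop
   vertex 3.1 3.9 3.2
   vertex 1.1 5.0 1.9
   vertex 3.0 1.6 4.1
  endloop
 endfacet
 facet normal -0.474 0.405 -0.782
  outer loop
   vertex 2.3 3.7 0.5
   vertex 0.4 0.7 0.1
   vertex 1.1 5.0 1.9
  endloop
 endfacet
 facet normal 0.930 0.342 -0.137
  outer loop
   vertex 4.3 4.2 3.0
   vertex 4.8 3.0 3.4
   vertex 4.6 2.7 1.3
  endloop
 endfacet
 facet normal -0.062 0.713 0.698
  outer loop
   vertex 4.3 4.2 3.0
   vertex 1.1 5.0 1.9
   vertex 3.1 3.9 3.2
  endloop
 endfacet
 facet normal 0.359 0.817 -0.451
  outer loop
   vertex 4.3 4.2 3.0
   vertex 2.3 3.7 0.5
   vertex 1.1 5.0 1.9
  endloop
 endfacet
 facet normal 0.486 0.696 -0.528
  outer loop
   vertex 4.3 4.2 3.0
   vertex 4.6 2.7 1.3
   vertex 2.3 3.7 0.5
  endloop
 endfacet
 facet normal 0.091 0.349 0.933
  outer loop
   vertex 4.3 4.2 3.0
   vertex 3.0 1.6 4.1
   vertex 4.8 3.0 3.4
  endloop
 endfacet
 facet normal 0.065 0.361 0.930
  outer loop
   vertex 4.3 4.2 3.0
   vertex 3.1 3.9 3.2
   vertex 3.0 1.6 4.1
  endloop
 endfacet
 facet normal 0.308 -0.079 -0.948
  outer loop
   vertex 2.6 3.3 0.6
   vertex 4.6 2.7 1.3
   vertex 0.4 0.7 0.1
  endloop
 endfacet
 facet normal 0.267 -0.041 -0.963
  outer loop
   vertex 2.6 3.3 0.6
   vertex 0.4 0.7 0.1
   vertex 2.3 3.7 0.5
  endloop
 endfacet
 facet normal 0.334 0.015 -0.942
  outer loop
   vertex 2.6 3.3 0.6
   vertex 2.3 3.7 0.5
   vertex 4.6 2.7 1.3
  endloop
 endfacet
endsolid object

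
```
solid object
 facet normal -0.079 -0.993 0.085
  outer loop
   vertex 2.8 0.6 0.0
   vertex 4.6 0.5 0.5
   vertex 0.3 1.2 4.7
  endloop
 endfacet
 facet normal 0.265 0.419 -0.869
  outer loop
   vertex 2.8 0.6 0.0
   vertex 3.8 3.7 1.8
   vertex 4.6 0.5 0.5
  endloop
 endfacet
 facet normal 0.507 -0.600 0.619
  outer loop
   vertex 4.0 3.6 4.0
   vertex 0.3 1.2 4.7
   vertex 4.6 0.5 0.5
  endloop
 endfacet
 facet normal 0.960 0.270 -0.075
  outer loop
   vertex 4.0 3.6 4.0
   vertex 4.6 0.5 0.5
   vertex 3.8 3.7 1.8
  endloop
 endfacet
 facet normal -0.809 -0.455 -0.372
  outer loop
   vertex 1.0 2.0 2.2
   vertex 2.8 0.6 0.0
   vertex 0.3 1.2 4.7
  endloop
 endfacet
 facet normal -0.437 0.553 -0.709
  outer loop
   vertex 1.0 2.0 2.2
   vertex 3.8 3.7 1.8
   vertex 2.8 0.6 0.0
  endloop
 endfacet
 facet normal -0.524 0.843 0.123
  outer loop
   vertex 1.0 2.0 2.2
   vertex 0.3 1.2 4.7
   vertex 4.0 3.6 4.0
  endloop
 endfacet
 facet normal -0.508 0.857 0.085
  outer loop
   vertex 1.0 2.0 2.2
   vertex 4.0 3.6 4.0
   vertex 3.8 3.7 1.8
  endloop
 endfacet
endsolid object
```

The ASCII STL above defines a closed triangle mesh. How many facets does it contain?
8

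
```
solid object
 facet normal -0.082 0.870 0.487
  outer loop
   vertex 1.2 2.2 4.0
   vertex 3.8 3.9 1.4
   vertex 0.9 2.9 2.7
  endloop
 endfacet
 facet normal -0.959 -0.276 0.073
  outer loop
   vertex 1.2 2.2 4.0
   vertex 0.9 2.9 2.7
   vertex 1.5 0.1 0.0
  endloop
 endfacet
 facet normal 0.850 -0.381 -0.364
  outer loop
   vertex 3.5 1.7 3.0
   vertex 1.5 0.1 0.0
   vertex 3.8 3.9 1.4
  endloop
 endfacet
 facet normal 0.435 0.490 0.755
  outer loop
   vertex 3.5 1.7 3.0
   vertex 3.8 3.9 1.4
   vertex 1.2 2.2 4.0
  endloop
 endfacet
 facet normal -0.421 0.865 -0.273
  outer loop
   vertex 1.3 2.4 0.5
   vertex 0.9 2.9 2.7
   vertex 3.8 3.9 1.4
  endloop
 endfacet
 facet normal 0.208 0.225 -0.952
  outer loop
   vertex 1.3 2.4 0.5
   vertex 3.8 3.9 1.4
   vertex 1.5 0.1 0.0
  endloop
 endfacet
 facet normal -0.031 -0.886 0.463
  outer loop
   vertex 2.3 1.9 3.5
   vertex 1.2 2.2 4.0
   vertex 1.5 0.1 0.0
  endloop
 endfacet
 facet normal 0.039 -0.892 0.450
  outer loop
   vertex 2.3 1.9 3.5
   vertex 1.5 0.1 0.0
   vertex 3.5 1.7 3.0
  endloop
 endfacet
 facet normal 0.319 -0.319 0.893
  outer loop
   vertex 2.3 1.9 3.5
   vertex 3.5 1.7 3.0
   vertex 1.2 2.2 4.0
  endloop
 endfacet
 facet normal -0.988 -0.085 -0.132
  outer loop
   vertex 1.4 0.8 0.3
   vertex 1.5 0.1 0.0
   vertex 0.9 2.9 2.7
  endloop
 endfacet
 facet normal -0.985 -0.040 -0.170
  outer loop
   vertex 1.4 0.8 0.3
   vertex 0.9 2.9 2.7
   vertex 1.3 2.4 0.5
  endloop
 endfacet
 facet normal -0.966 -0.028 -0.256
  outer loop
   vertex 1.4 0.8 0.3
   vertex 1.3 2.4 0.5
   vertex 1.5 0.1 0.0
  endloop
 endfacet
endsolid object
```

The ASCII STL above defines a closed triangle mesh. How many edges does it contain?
18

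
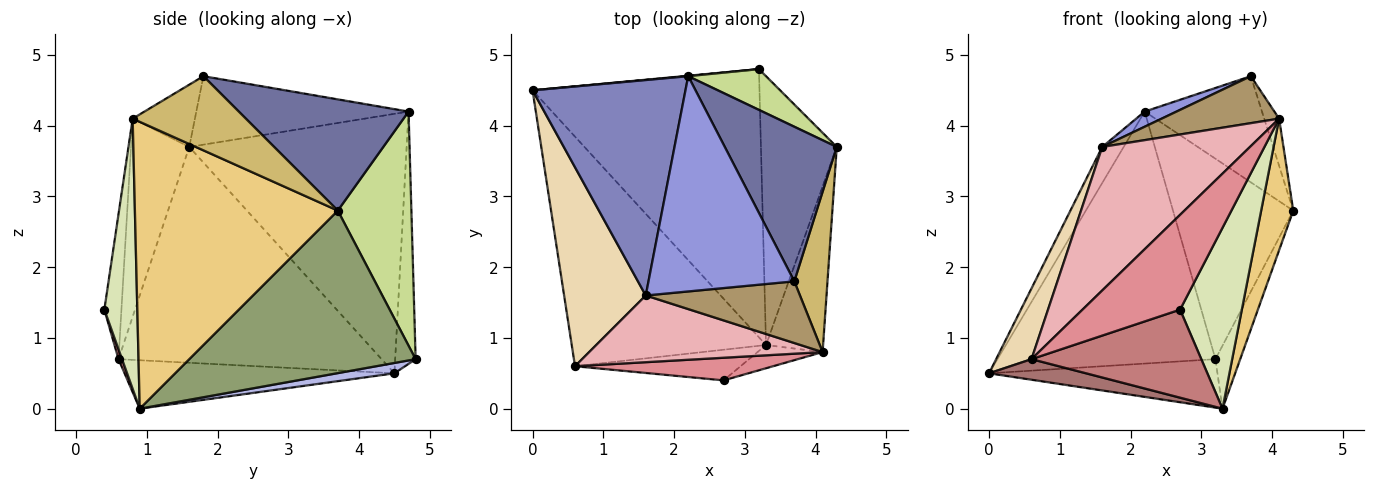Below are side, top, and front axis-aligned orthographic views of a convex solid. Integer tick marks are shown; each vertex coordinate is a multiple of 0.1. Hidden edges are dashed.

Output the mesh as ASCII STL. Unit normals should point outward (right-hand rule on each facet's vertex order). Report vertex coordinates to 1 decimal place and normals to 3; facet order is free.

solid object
 facet normal 0.634 0.438 0.638
  outer loop
   vertex 2.2 4.7 4.2
   vertex 3.7 1.8 4.7
   vertex 4.3 3.7 2.8
  endloop
 endfacet
 facet normal -0.858 0.085 0.506
  outer loop
   vertex 1.6 1.6 3.7
   vertex 2.2 4.7 4.2
   vertex 0.0 4.5 0.5
  endloop
 endfacet
 facet normal -0.424 -0.064 0.903
  outer loop
   vertex 1.6 1.6 3.7
   vertex 3.7 1.8 4.7
   vertex 2.2 4.7 4.2
  endloop
 endfacet
 facet normal 0.045 0.178 -0.983
  outer loop
   vertex 3.2 4.8 0.7
   vertex 3.3 0.9 0.0
   vertex 0.0 4.5 0.5
  endloop
 endfacet
 facet normal 0.902 0.099 -0.421
  outer loop
   vertex 3.2 4.8 0.7
   vertex 4.3 3.7 2.8
   vertex 3.3 0.9 0.0
  endloop
 endfacet
 facet normal -0.093 0.996 0.002
  outer loop
   vertex 3.2 4.8 0.7
   vertex 0.0 4.5 0.5
   vertex 2.2 4.7 4.2
  endloop
 endfacet
 facet normal 0.514 0.840 0.171
  outer loop
   vertex 3.2 4.8 0.7
   vertex 2.2 4.7 4.2
   vertex 4.3 3.7 2.8
  endloop
 endfacet
 facet normal 0.468 -0.877 -0.113
  outer loop
   vertex 4.1 0.8 4.1
   vertex 2.7 0.4 1.4
   vertex 3.3 0.9 0.0
  endloop
 endfacet
 facet normal -0.306 -0.577 0.757
  outer loop
   vertex 4.1 0.8 4.1
   vertex 3.7 1.8 4.7
   vertex 1.6 1.6 3.7
  endloop
 endfacet
 facet normal 0.906 0.119 0.405
  outer loop
   vertex 4.1 0.8 4.1
   vertex 4.3 3.7 2.8
   vertex 3.7 1.8 4.7
  endloop
 endfacet
 facet normal 0.969 -0.153 -0.193
  outer loop
   vertex 4.1 0.8 4.1
   vertex 3.3 0.9 0.0
   vertex 4.3 3.7 2.8
  endloop
 endfacet
 facet normal -0.928 -0.125 0.351
  outer loop
   vertex 0.6 0.6 0.7
   vertex 1.6 1.6 3.7
   vertex 0.0 4.5 0.5
  endloop
 endfacet
 facet normal -0.241 -0.087 -0.967
  outer loop
   vertex 0.6 0.6 0.7
   vertex 0.0 4.5 0.5
   vertex 3.3 0.9 0.0
  endloop
 endfacet
 facet normal 0.020 -0.944 -0.329
  outer loop
   vertex 0.6 0.6 0.7
   vertex 3.3 0.9 0.0
   vertex 2.7 0.4 1.4
  endloop
 endfacet
 facet normal -0.168 -0.959 0.229
  outer loop
   vertex 0.6 0.6 0.7
   vertex 2.7 0.4 1.4
   vertex 4.1 0.8 4.1
  endloop
 endfacet
 facet normal -0.337 -0.854 0.397
  outer loop
   vertex 0.6 0.6 0.7
   vertex 4.1 0.8 4.1
   vertex 1.6 1.6 3.7
  endloop
 endfacet
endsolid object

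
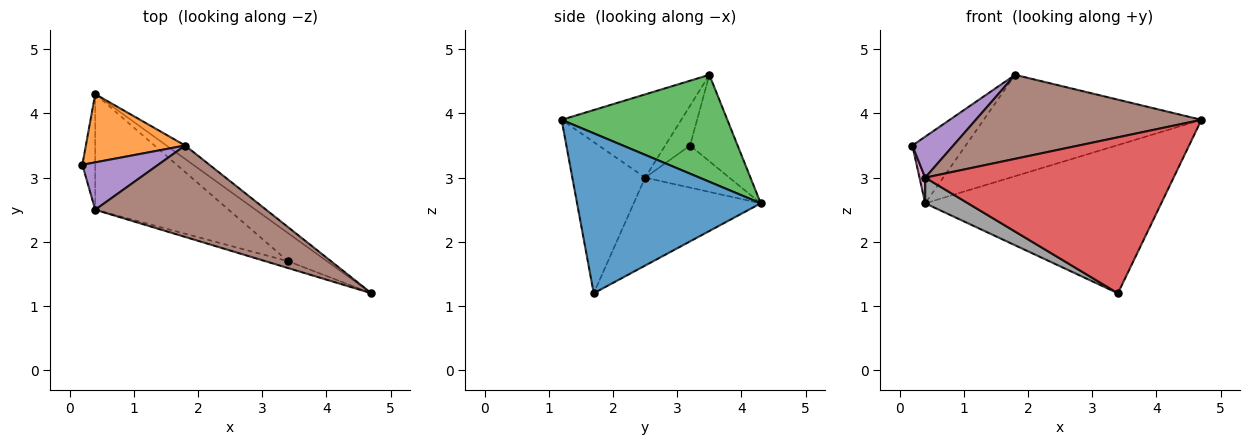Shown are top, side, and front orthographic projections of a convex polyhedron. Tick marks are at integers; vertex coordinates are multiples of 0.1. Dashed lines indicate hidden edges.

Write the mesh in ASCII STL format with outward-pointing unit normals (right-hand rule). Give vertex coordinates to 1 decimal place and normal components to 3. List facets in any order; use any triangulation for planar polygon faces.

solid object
 facet normal 0.607 0.780 -0.148
  outer loop
   vertex 3.4 1.7 1.2
   vertex 0.4 4.3 2.6
   vertex 4.7 1.2 3.9
  endloop
 endfacet
 facet normal -0.529 0.593 0.607
  outer loop
   vertex 1.8 3.5 4.6
   vertex 0.4 4.3 2.6
   vertex 0.2 3.2 3.5
  endloop
 endfacet
 facet normal 0.602 0.791 -0.105
  outer loop
   vertex 1.8 3.5 4.6
   vertex 4.7 1.2 3.9
   vertex 0.4 4.3 2.6
  endloop
 endfacet
 facet normal -0.281 -0.959 -0.042
  outer loop
   vertex 0.4 2.5 3.0
   vertex 3.4 1.7 1.2
   vertex 4.7 1.2 3.9
  endloop
 endfacet
 facet normal -0.369 -0.608 0.703
  outer loop
   vertex 0.4 2.5 3.0
   vertex 1.8 3.5 4.6
   vertex 0.2 3.2 3.5
  endloop
 endfacet
 facet normal -0.338 -0.637 0.693
  outer loop
   vertex 0.4 2.5 3.0
   vertex 4.7 1.2 3.9
   vertex 1.8 3.5 4.6
  endloop
 endfacet
 facet normal -0.954 -0.065 -0.291
  outer loop
   vertex 0.4 2.5 3.0
   vertex 0.2 3.2 3.5
   vertex 0.4 4.3 2.6
  endloop
 endfacet
 facet normal -0.541 -0.182 -0.821
  outer loop
   vertex 0.4 2.5 3.0
   vertex 0.4 4.3 2.6
   vertex 3.4 1.7 1.2
  endloop
 endfacet
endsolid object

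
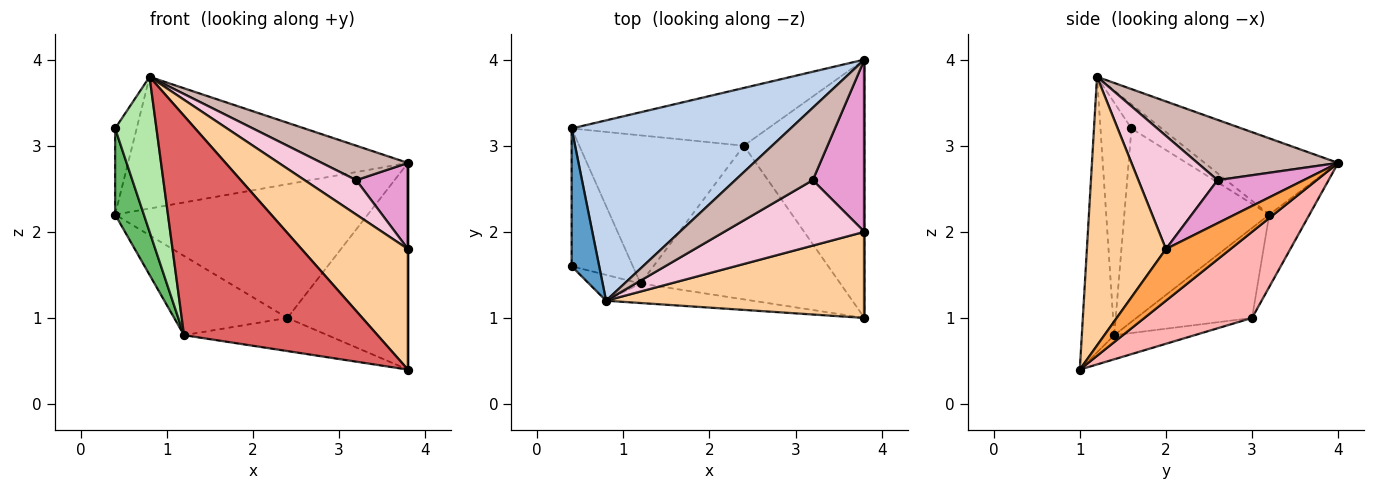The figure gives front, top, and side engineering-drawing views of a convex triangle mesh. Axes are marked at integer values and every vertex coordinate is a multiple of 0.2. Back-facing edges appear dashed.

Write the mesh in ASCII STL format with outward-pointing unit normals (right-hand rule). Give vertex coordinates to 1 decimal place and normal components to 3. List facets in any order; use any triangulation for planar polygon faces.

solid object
 facet normal -0.596 0.426 0.681
  outer loop
   vertex 0.4 3.2 2.2
   vertex 0.4 1.6 3.2
   vertex 0.8 1.2 3.8
  endloop
 endfacet
 facet normal -0.271 0.568 0.777
  outer loop
   vertex 0.4 3.2 2.2
   vertex 0.8 1.2 3.8
   vertex 3.8 4.0 2.8
  endloop
 endfacet
 facet normal 1.000 0.000 0.000
  outer loop
   vertex 3.8 2.0 1.8
   vertex 3.8 1.0 0.4
   vertex 3.8 4.0 2.8
  endloop
 endfacet
 facet normal 0.517 -0.696 0.497
  outer loop
   vertex 3.8 2.0 1.8
   vertex 0.8 1.2 3.8
   vertex 3.8 1.0 0.4
  endloop
 endfacet
 facet normal -0.937 -0.185 -0.297
  outer loop
   vertex 1.2 1.4 0.8
   vertex 0.4 1.6 3.2
   vertex 0.4 3.2 2.2
  endloop
 endfacet
 facet normal -0.595 -0.793 -0.132
  outer loop
   vertex 1.2 1.4 0.8
   vertex 0.8 1.2 3.8
   vertex 0.4 1.6 3.2
  endloop
 endfacet
 facet normal -0.165 -0.982 -0.087
  outer loop
   vertex 1.2 1.4 0.8
   vertex 3.8 1.0 0.4
   vertex 0.8 1.2 3.8
  endloop
 endfacet
 facet normal 0.487 0.546 -0.682
  outer loop
   vertex 2.4 3.0 1.0
   vertex 3.8 4.0 2.8
   vertex 3.8 1.0 0.4
  endloop
 endfacet
 facet normal -0.145 0.908 -0.392
  outer loop
   vertex 2.4 3.0 1.0
   vertex 0.4 3.2 2.2
   vertex 3.8 4.0 2.8
  endloop
 endfacet
 facet normal -0.117 0.209 -0.971
  outer loop
   vertex 2.4 3.0 1.0
   vertex 3.8 1.0 0.4
   vertex 1.2 1.4 0.8
  endloop
 endfacet
 facet normal -0.434 0.425 -0.794
  outer loop
   vertex 2.4 3.0 1.0
   vertex 1.2 1.4 0.8
   vertex 0.4 3.2 2.2
  endloop
 endfacet
 facet normal 0.575 -0.352 0.739
  outer loop
   vertex 3.2 2.6 2.6
   vertex 3.8 4.0 2.8
   vertex 0.8 1.2 3.8
  endloop
 endfacet
 facet normal 0.598 -0.359 0.717
  outer loop
   vertex 3.2 2.6 2.6
   vertex 3.8 2.0 1.8
   vertex 3.8 4.0 2.8
  endloop
 endfacet
 facet normal 0.581 -0.379 0.720
  outer loop
   vertex 3.2 2.6 2.6
   vertex 0.8 1.2 3.8
   vertex 3.8 2.0 1.8
  endloop
 endfacet
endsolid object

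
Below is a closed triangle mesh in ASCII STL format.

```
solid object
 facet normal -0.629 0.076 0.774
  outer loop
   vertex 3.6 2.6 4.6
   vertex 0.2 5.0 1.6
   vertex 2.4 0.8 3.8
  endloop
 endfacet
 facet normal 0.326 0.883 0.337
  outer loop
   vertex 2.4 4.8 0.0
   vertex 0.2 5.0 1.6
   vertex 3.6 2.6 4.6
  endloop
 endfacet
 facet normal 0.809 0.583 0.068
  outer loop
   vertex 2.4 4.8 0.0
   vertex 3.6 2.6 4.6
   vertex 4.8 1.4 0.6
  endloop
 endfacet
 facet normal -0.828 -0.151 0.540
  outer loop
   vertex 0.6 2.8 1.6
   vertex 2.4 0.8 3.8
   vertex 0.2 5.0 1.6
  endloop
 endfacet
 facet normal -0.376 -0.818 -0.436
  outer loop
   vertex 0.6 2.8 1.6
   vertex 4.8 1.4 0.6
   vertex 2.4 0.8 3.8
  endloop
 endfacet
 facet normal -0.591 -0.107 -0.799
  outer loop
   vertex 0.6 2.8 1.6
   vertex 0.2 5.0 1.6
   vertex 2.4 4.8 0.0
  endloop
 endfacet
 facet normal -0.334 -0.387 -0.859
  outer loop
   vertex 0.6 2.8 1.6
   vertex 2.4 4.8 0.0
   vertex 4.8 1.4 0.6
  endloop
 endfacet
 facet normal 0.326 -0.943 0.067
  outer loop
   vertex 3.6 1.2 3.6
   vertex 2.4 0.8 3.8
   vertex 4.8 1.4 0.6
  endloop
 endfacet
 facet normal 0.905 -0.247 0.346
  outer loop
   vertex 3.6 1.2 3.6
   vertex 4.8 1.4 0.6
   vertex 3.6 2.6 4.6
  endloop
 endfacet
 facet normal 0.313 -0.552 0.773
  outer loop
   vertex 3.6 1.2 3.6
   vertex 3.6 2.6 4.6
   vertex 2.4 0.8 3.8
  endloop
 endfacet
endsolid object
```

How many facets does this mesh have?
10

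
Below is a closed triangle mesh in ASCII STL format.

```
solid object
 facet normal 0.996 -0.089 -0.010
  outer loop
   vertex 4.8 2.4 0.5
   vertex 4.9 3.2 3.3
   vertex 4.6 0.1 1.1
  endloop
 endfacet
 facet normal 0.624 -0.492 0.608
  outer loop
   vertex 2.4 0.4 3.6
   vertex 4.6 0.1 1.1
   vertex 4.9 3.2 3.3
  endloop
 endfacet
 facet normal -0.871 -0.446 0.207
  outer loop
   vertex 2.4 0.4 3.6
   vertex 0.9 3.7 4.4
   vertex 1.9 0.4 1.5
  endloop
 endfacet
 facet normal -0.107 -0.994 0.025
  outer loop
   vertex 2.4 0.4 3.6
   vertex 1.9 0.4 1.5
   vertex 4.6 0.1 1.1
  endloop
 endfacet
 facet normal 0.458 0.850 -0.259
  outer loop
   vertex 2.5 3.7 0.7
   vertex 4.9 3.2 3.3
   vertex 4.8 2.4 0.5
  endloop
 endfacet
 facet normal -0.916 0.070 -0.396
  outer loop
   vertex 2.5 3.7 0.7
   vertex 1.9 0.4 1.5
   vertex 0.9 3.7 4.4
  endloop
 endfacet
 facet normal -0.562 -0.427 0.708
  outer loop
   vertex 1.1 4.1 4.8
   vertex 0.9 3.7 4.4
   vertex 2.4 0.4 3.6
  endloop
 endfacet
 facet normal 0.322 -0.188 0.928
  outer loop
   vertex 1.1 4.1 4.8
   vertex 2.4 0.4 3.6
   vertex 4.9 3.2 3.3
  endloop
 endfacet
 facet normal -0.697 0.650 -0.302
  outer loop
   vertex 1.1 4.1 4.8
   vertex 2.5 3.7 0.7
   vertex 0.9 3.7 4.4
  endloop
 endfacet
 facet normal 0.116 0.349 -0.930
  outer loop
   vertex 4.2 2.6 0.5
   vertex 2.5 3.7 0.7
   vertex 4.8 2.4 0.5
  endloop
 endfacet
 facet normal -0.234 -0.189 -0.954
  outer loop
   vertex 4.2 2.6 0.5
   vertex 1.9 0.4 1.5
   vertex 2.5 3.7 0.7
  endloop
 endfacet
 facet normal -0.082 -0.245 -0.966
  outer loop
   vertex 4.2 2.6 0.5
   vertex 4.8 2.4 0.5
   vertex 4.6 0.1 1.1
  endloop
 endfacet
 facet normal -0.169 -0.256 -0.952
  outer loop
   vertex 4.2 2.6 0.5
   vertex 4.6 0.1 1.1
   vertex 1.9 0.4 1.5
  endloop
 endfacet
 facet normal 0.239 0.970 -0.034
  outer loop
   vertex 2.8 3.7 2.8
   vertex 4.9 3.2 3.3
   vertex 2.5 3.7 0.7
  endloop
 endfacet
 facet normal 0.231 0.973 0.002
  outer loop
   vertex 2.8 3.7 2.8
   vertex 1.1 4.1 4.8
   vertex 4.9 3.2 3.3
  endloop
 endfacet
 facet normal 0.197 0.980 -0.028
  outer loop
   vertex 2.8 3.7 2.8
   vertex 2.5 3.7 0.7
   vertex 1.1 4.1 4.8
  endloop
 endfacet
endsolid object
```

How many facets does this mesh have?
16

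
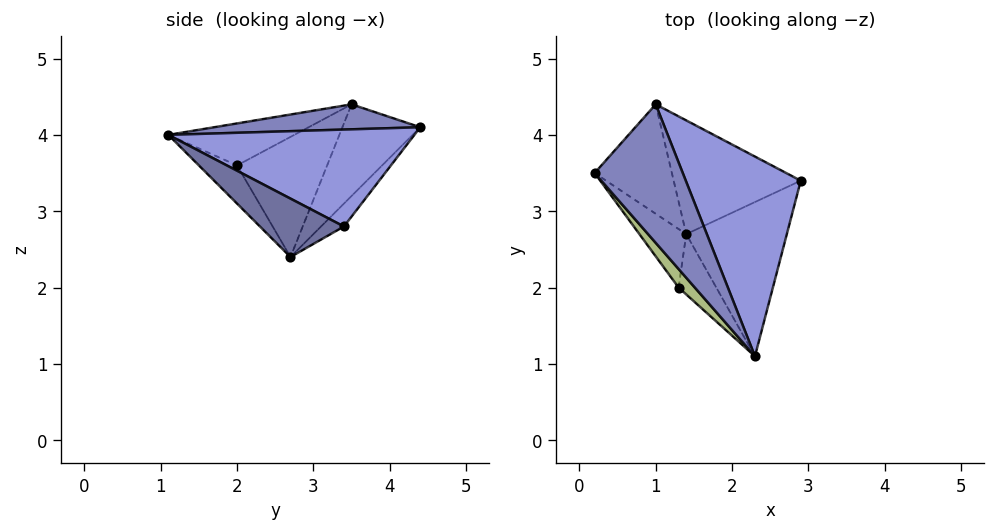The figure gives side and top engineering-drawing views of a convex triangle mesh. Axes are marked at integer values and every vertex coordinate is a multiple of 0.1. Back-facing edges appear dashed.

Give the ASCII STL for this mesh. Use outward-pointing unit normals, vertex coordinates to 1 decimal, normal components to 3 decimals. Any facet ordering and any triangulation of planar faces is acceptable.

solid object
 facet normal 0.434 -0.503 -0.747
  outer loop
   vertex 1.4 2.7 2.4
   vertex 2.9 3.4 2.8
   vertex 2.3 1.1 4.0
  endloop
 endfacet
 facet normal 0.272 0.078 0.959
  outer loop
   vertex 1.0 4.4 4.1
   vertex 0.2 3.5 4.4
   vertex 2.3 1.1 4.0
  endloop
 endfacet
 facet normal 0.628 0.225 0.745
  outer loop
   vertex 1.0 4.4 4.1
   vertex 2.3 1.1 4.0
   vertex 2.9 3.4 2.8
  endloop
 endfacet
 facet normal -0.693 0.421 -0.585
  outer loop
   vertex 1.0 4.4 4.1
   vertex 1.4 2.7 2.4
   vertex 0.2 3.5 4.4
  endloop
 endfacet
 facet normal -0.129 0.686 -0.716
  outer loop
   vertex 1.0 4.4 4.1
   vertex 2.9 3.4 2.8
   vertex 1.4 2.7 2.4
  endloop
 endfacet
 facet normal -0.702 -0.659 0.271
  outer loop
   vertex 1.3 2.0 3.6
   vertex 2.3 1.1 4.0
   vertex 0.2 3.5 4.4
  endloop
 endfacet
 facet normal -0.837 -0.440 -0.326
  outer loop
   vertex 1.3 2.0 3.6
   vertex 0.2 3.5 4.4
   vertex 1.4 2.7 2.4
  endloop
 endfacet
 facet normal -0.478 -0.741 -0.472
  outer loop
   vertex 1.3 2.0 3.6
   vertex 1.4 2.7 2.4
   vertex 2.3 1.1 4.0
  endloop
 endfacet
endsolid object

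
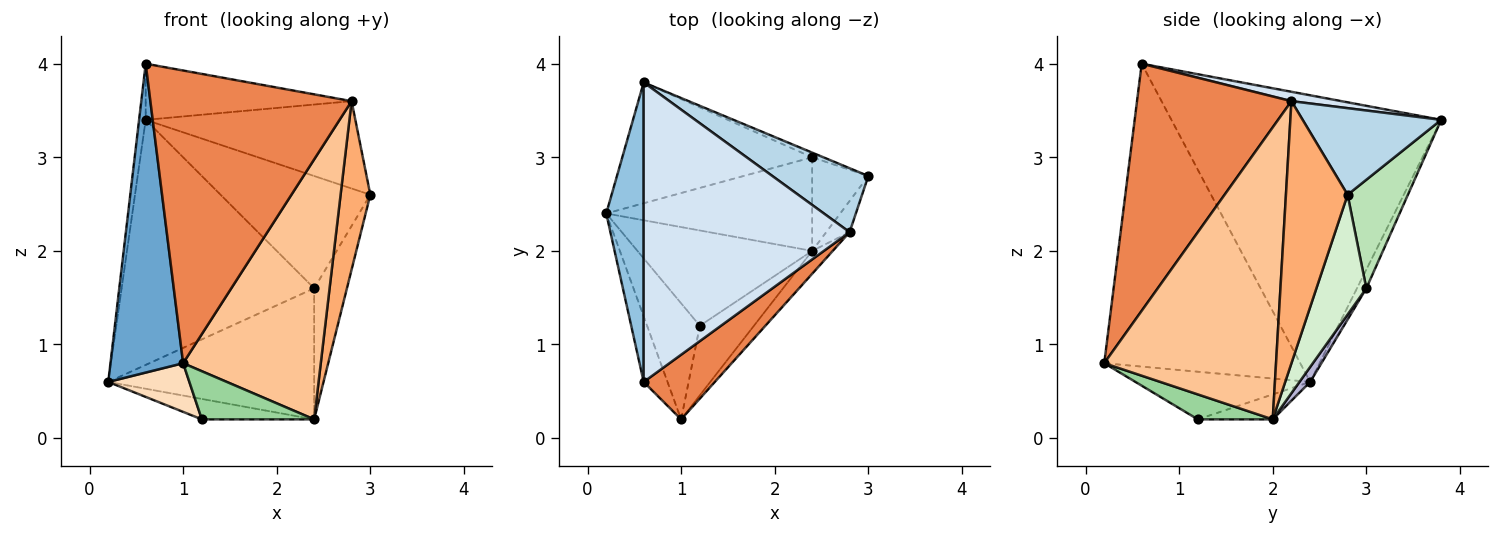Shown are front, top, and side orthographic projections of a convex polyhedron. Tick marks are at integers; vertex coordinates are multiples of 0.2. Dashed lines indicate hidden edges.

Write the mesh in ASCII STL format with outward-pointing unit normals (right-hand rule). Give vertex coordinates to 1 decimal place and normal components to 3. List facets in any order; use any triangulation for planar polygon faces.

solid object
 facet normal -0.935 -0.347 -0.074
  outer loop
   vertex 0.6 0.6 4.0
   vertex 0.2 2.4 0.6
   vertex 1.0 0.2 0.8
  endloop
 endfacet
 facet normal -0.991 0.024 0.129
  outer loop
   vertex 0.6 3.8 3.4
   vertex 0.2 2.4 0.6
   vertex 0.6 0.6 4.0
  endloop
 endfacet
 facet normal 0.470 0.712 0.521
  outer loop
   vertex 2.8 2.2 3.6
   vertex 3.0 2.8 2.6
   vertex 0.6 3.8 3.4
  endloop
 endfacet
 facet normal 0.045 0.184 0.982
  outer loop
   vertex 2.8 2.2 3.6
   vertex 0.6 3.8 3.4
   vertex 0.6 0.6 4.0
  endloop
 endfacet
 facet normal 0.600 -0.781 0.173
  outer loop
   vertex 2.8 2.2 3.6
   vertex 0.6 0.6 4.0
   vertex 1.0 0.2 0.8
  endloop
 endfacet
 facet normal 0.898 -0.433 -0.080
  outer loop
   vertex 2.8 2.2 3.6
   vertex 2.4 2.0 0.2
   vertex 3.0 2.8 2.6
  endloop
 endfacet
 facet normal 0.779 -0.624 -0.055
  outer loop
   vertex 2.8 2.2 3.6
   vertex 1.0 0.2 0.8
   vertex 2.4 2.0 0.2
  endloop
 endfacet
 facet normal -0.640 -0.297 -0.709
  outer loop
   vertex 1.2 1.2 0.2
   vertex 1.0 0.2 0.8
   vertex 0.2 2.4 0.6
  endloop
 endfacet
 facet normal -0.138 0.208 -0.968
  outer loop
   vertex 1.2 1.2 0.2
   vertex 0.2 2.4 0.6
   vertex 2.4 2.0 0.2
  endloop
 endfacet
 facet normal 0.355 -0.532 -0.769
  outer loop
   vertex 1.2 1.2 0.2
   vertex 2.4 2.0 0.2
   vertex 1.0 0.2 0.8
  endloop
 endfacet
 facet normal 0.373 0.927 -0.039
  outer loop
   vertex 2.4 3.0 1.6
   vertex 0.6 3.8 3.4
   vertex 3.0 2.8 2.6
  endloop
 endfacet
 facet normal 0.778 0.511 -0.365
  outer loop
   vertex 2.4 3.0 1.6
   vertex 3.0 2.8 2.6
   vertex 2.4 2.0 0.2
  endloop
 endfacet
 facet normal -0.044 0.896 -0.442
  outer loop
   vertex 2.4 3.0 1.6
   vertex 0.2 2.4 0.6
   vertex 0.6 3.8 3.4
  endloop
 endfacet
 facet normal 0.042 0.813 -0.581
  outer loop
   vertex 2.4 3.0 1.6
   vertex 2.4 2.0 0.2
   vertex 0.2 2.4 0.6
  endloop
 endfacet
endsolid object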